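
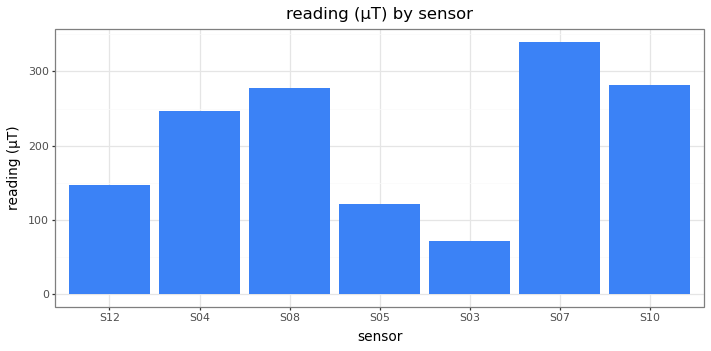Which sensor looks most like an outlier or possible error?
S03 ≈ 50; the rest sit between ≈ 100 and ≈ 350.

S03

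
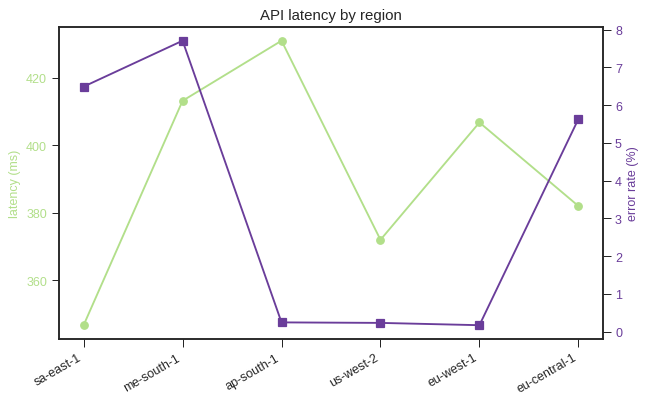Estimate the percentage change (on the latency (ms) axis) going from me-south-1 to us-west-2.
≈ -9.8%

me-south-1 ≈ 410, us-west-2 ≈ 370; (370 − 410) / 410 ≈ -9.8%.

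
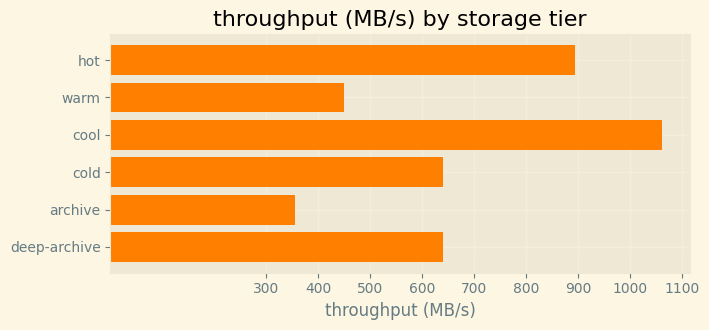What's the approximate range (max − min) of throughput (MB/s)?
≈ 700

Max cool ≈ 1100, min archive ≈ 400; range ≈ 700.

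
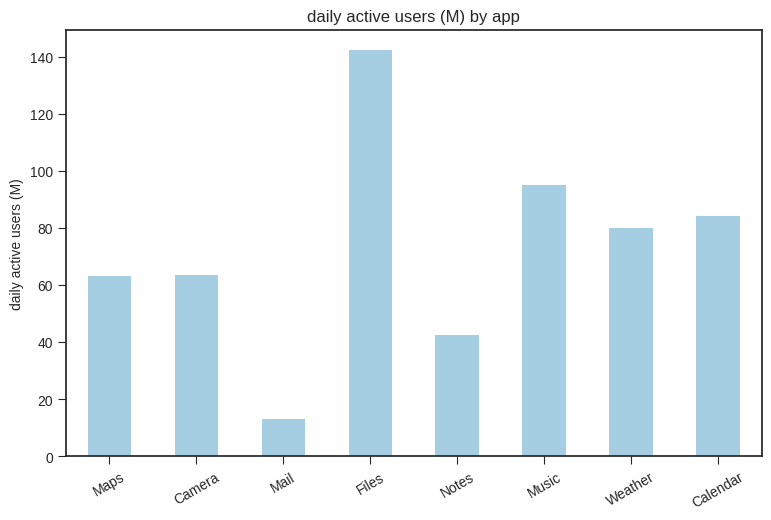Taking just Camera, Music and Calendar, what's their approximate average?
(60 + 100 + 80) / 3 ≈ 80.

≈ 80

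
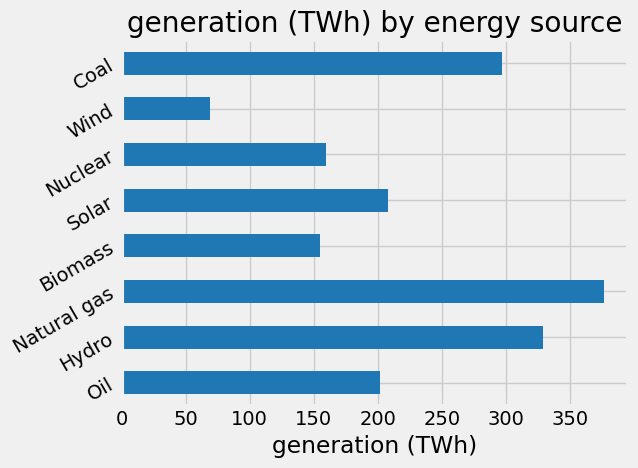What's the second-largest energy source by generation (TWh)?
Hydro

Top 3: Natural gas ≈ 400, Hydro ≈ 350, Coal ≈ 300.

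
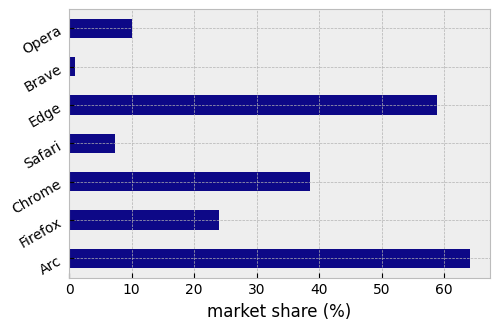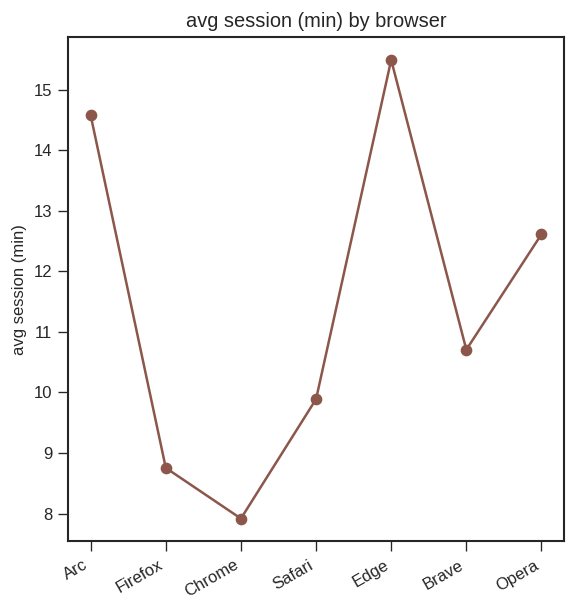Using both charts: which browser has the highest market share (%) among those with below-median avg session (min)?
Chart 2 median avg session (min) ≈ 10; below-median browsers: Firefox, Chrome, Safari. Among those, Chrome has the highest market share (%) (≈ 40).

Chrome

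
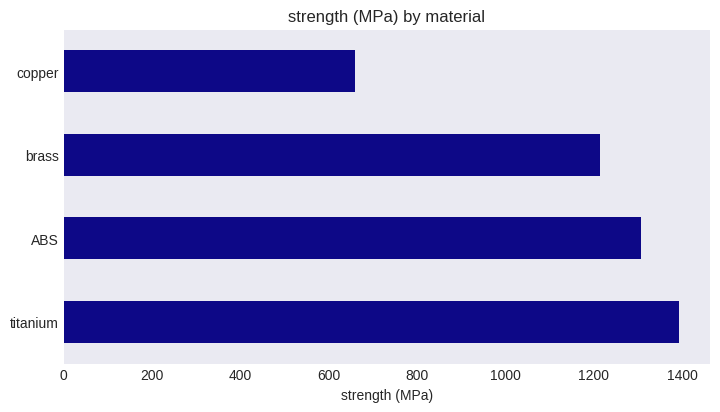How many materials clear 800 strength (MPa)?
3

Above 800: titanium, ABS, brass.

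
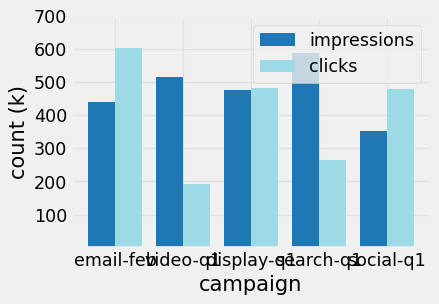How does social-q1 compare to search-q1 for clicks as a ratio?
≈ 1.67×

social-q1 ≈ 500, search-q1 ≈ 300; 500/300 ≈ 1.67.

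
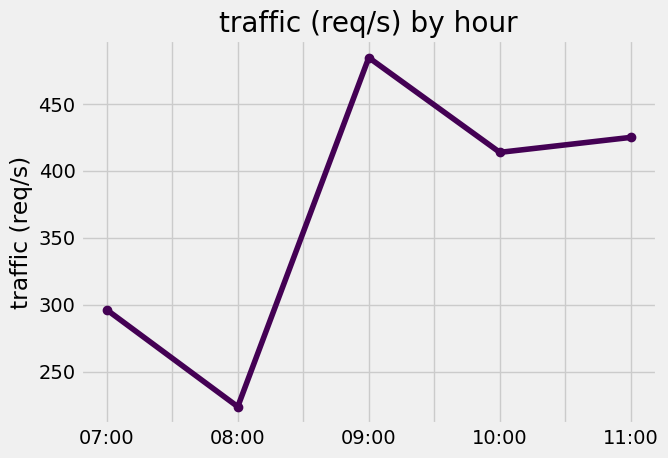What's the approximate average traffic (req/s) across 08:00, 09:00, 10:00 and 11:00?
≈ 388

(225 + 475 + 425 + 425) / 4 ≈ 388.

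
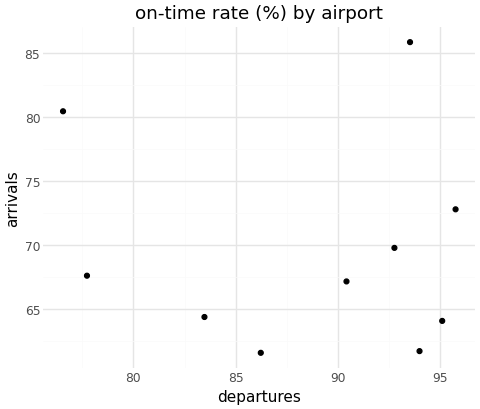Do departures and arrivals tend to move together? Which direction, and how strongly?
no clear correlation

Points are roughly uncorrelated; weak (|r| ≈ 0.1).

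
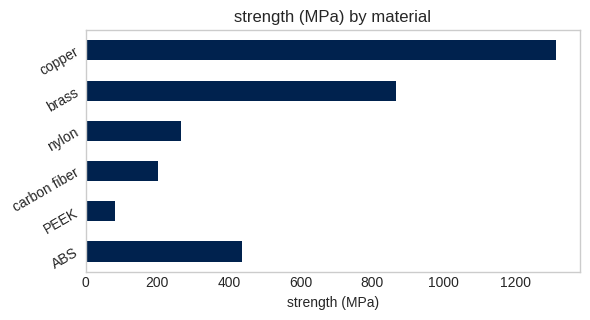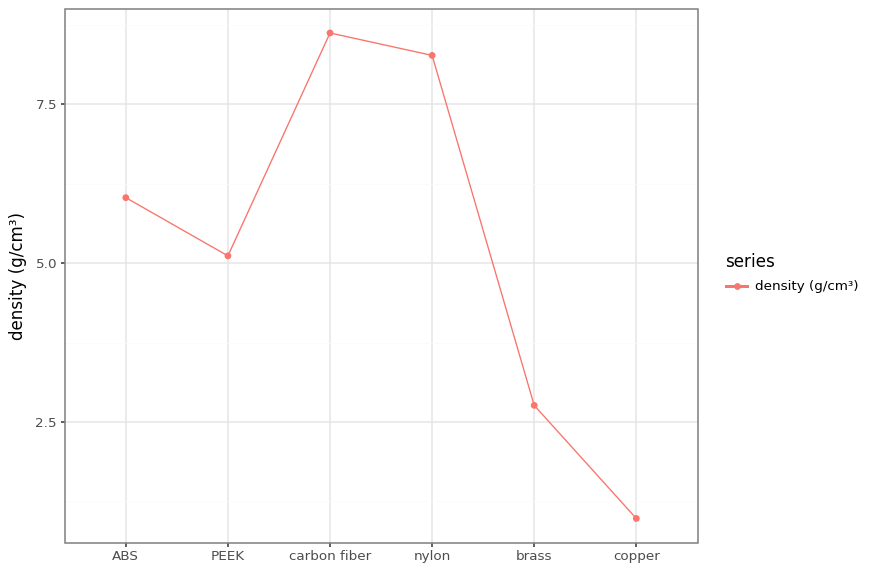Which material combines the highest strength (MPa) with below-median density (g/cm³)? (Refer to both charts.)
Chart 2 median density (g/cm³) ≈ 6; below-median materials: PEEK, brass, copper. Among those, copper has the highest strength (MPa) (≈ 1400).

copper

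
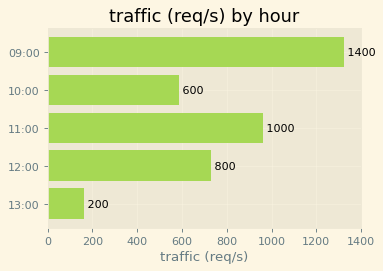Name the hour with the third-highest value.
Top 4: 09:00 ≈ 1400, 11:00 ≈ 1000, 12:00 ≈ 800, 10:00 ≈ 600.

12:00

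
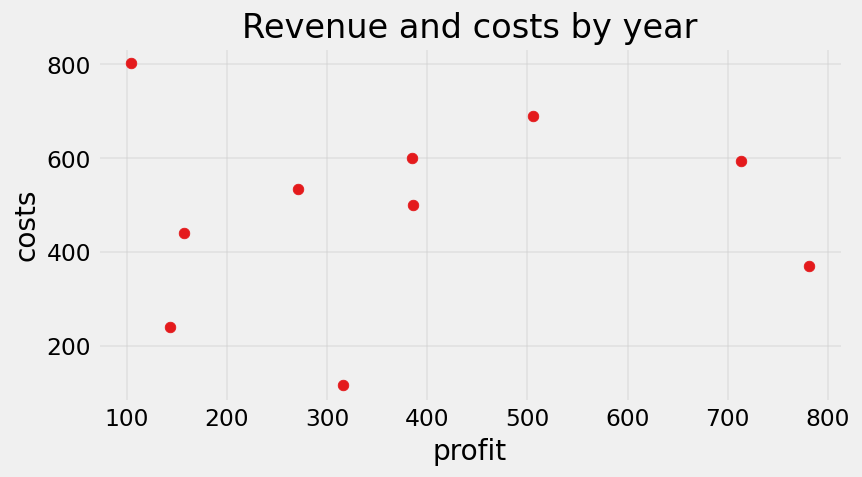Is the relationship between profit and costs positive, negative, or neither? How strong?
Points are roughly uncorrelated; weak (|r| ≈ 0.0).

no clear correlation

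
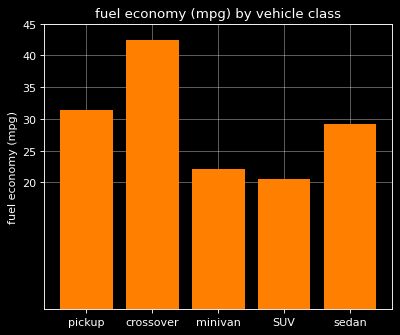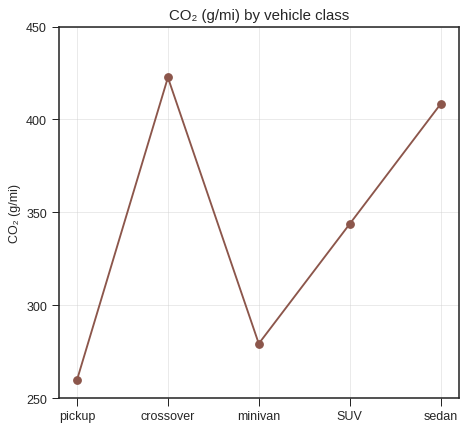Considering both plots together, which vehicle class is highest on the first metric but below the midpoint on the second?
Chart 2 median CO₂ (g/mi) ≈ 350; below-median vehicle classes: pickup, minivan. Among those, pickup has the highest fuel economy (mpg) (≈ 30).

pickup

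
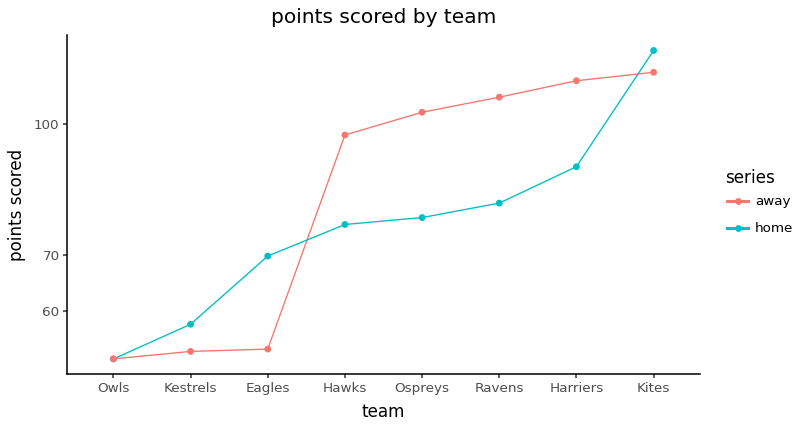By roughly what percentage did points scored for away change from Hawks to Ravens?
≈ +10%

Hawks ≈ 100, Ravens ≈ 110; (110 − 100) / 100 ≈ +10%.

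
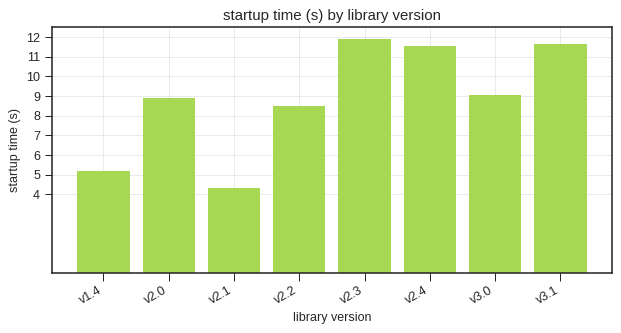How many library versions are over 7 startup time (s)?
6

Above 7: v2.0, v2.2, v2.3, v2.4, v3.0, v3.1.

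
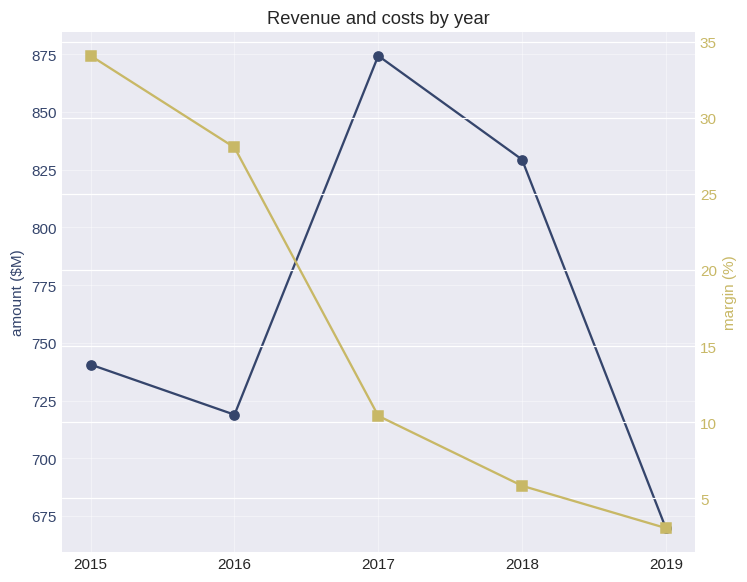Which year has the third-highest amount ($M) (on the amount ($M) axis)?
2015

Top 4 (on the amount ($M) axis): 2017 ≈ 880, 2018 ≈ 820, 2015 ≈ 740, 2016 ≈ 720.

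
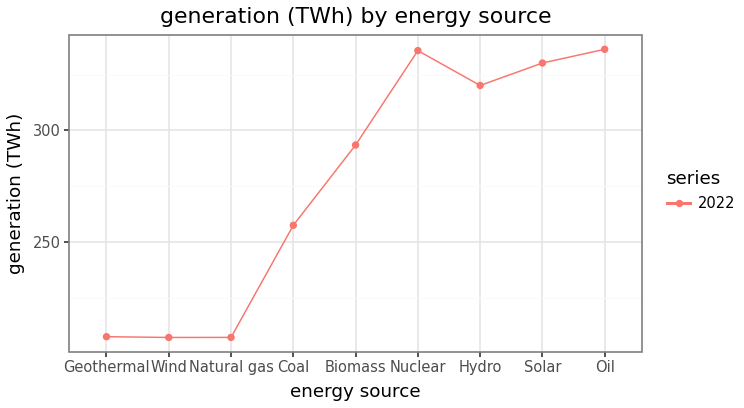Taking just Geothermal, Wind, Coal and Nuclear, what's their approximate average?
(200 + 200 + 260 + 340) / 4 ≈ 250.

≈ 250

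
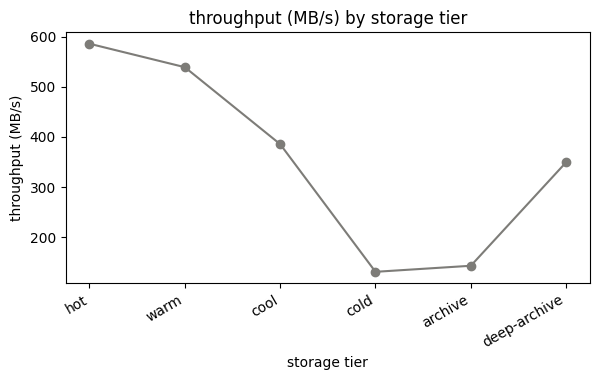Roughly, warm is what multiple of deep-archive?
≈ 1.57×

warm ≈ 550, deep-archive ≈ 350; 550/350 ≈ 1.57.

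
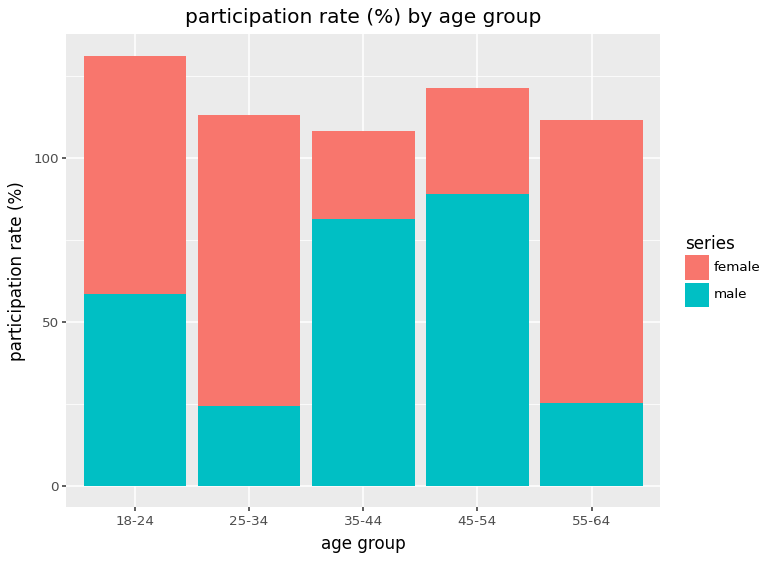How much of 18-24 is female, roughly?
female top ≈ 140, bottom ≈ 60; segment ≈ 80.

≈ 80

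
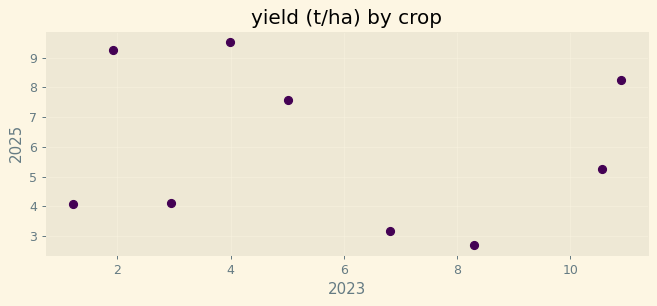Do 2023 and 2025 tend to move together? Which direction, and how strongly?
no clear correlation

Points are roughly uncorrelated; weak (|r| ≈ 0.1).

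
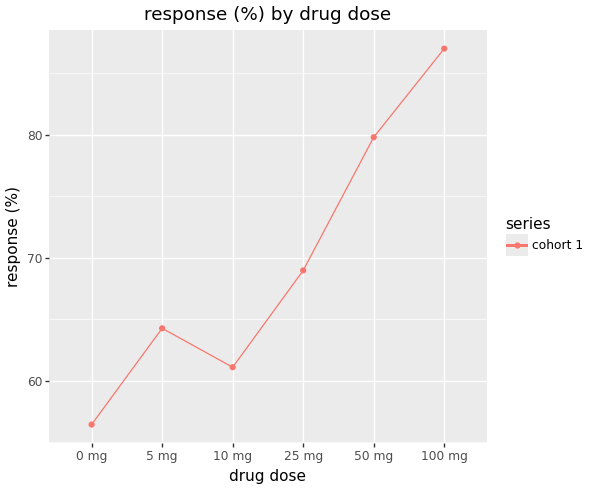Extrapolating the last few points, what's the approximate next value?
Last three: 70, 80, 85 → slope ≈ 7.5/step → next ≈ 92.5.

≈ 92.5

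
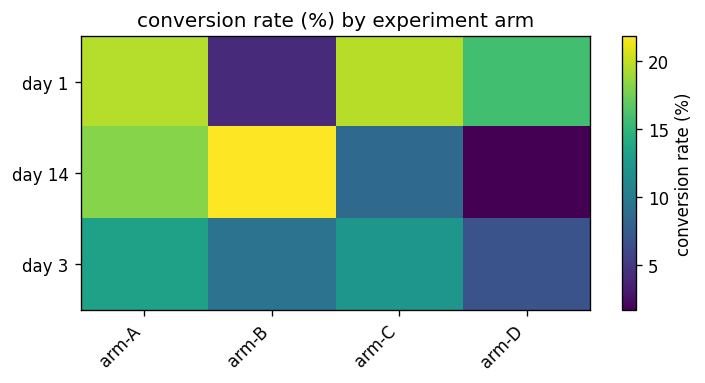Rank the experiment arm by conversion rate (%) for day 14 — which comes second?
Top 3 for day 14: arm-B ≈ 22, arm-A ≈ 18, arm-C ≈ 8.

arm-A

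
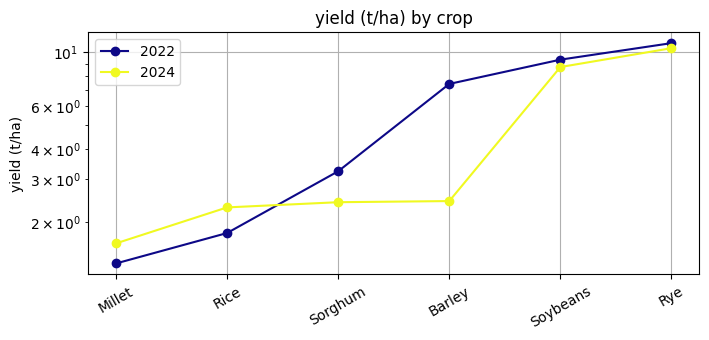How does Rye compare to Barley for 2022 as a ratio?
≈ 1.57×

Rye ≈ 11, Barley ≈ 7; 11/7 ≈ 1.57.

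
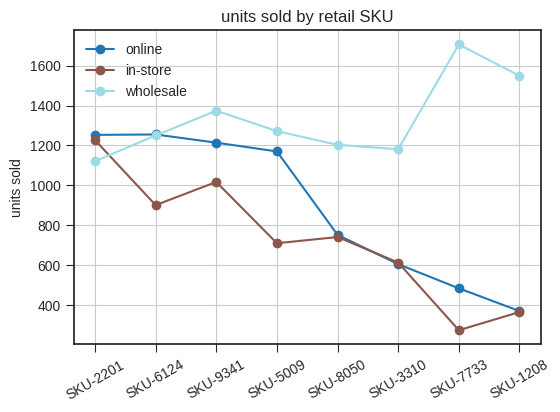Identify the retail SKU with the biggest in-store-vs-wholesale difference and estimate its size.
SKU-7733: in-store ≈ 200, wholesale ≈ 1800 → gap ≈ 1600. Next-largest (SKU-1208) is only ≈ 1200.

SKU-7733, ≈ 1600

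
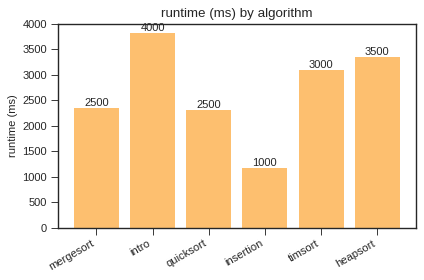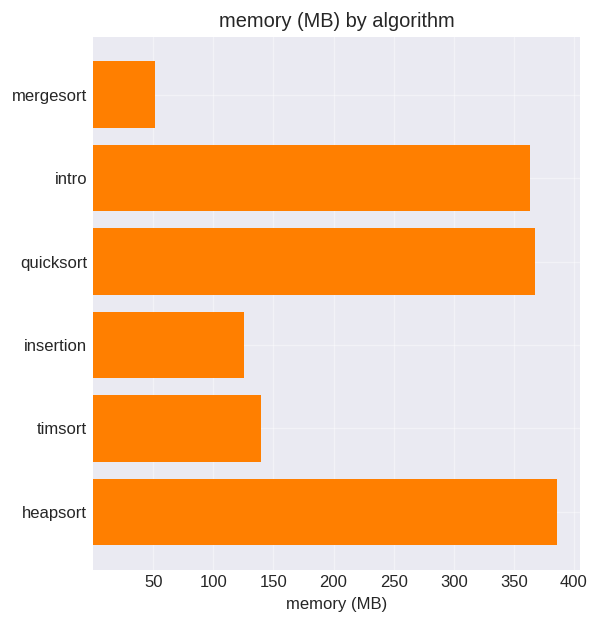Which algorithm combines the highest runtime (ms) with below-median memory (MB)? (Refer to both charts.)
timsort

Chart 2 median memory (MB) ≈ 250; below-median algorithms: mergesort, insertion, timsort. Among those, timsort has the highest runtime (ms) (≈ 3000).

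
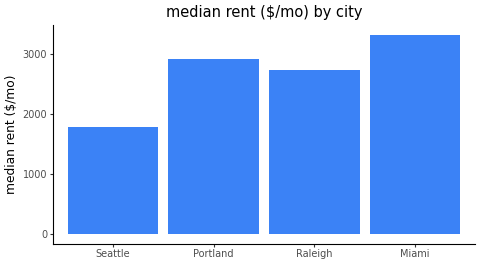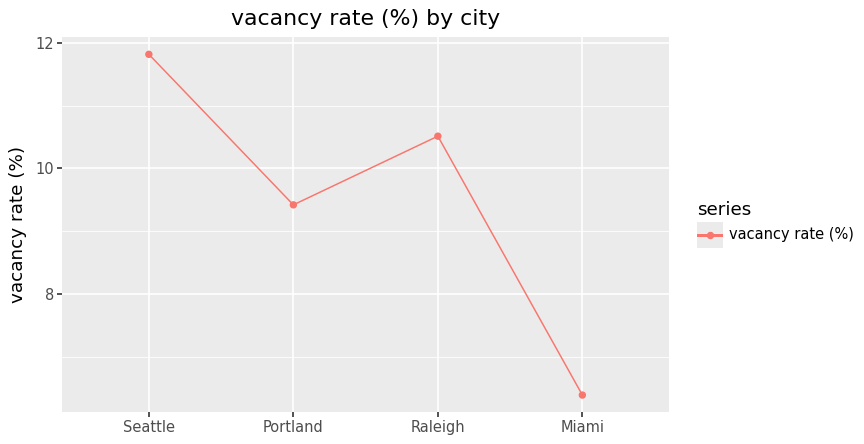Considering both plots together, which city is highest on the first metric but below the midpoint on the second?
Chart 2 median vacancy rate (%) ≈ 10; below-median cities: Portland, Miami. Among those, Miami has the highest median rent ($/mo) (≈ 3500).

Miami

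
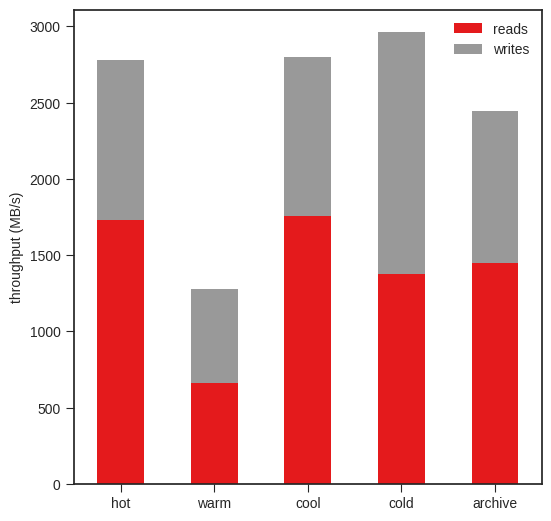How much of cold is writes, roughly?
writes top ≈ 3000, bottom ≈ 1500; segment ≈ 1500.

≈ 1500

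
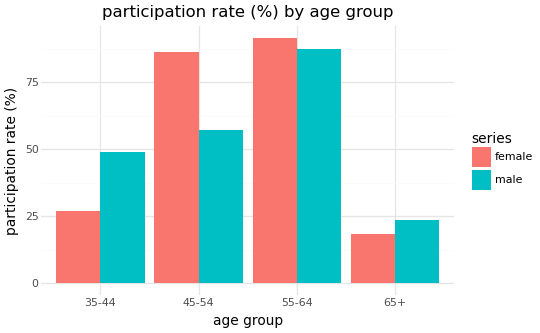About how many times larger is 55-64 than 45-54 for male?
55-64 ≈ 90, 45-54 ≈ 60; 90/60 ≈ 1.5.

≈ 1.5×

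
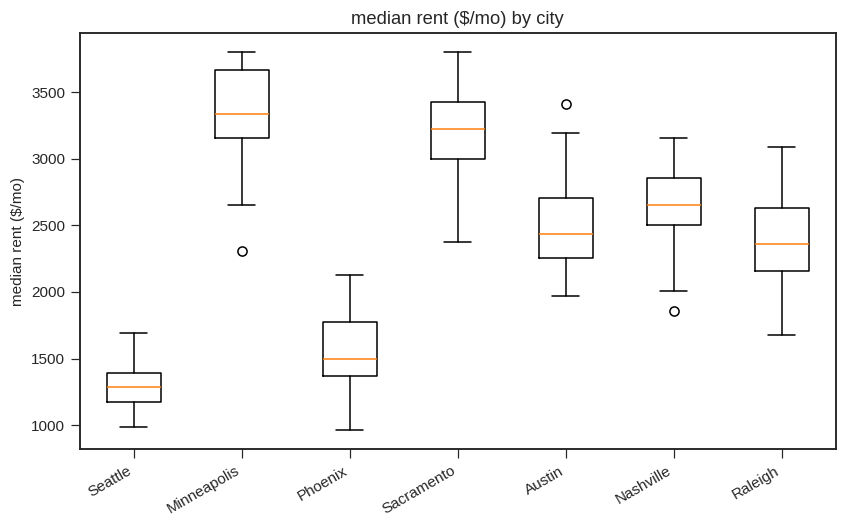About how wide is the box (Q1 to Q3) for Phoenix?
Q3 ≈ 1800, Q1 ≈ 1400; IQR ≈ 400.

≈ 400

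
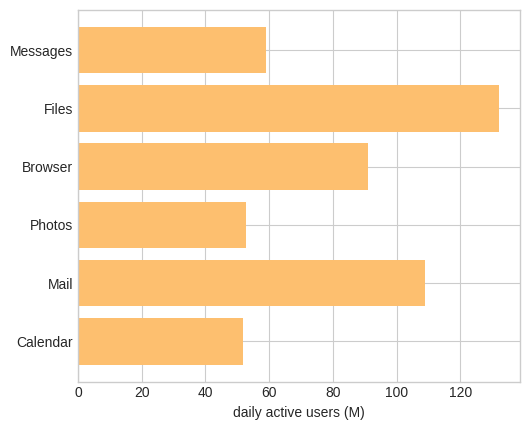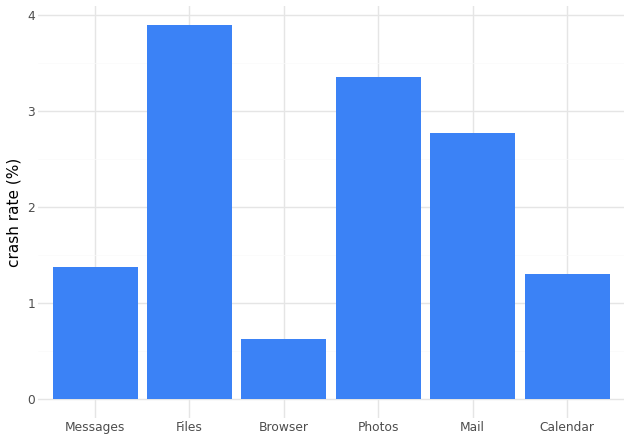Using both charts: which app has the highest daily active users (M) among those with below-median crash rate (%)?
Browser

Chart 2 median crash rate (%) ≈ 2; below-median apps: Messages, Browser, Calendar. Among those, Browser has the highest daily active users (M) (≈ 100).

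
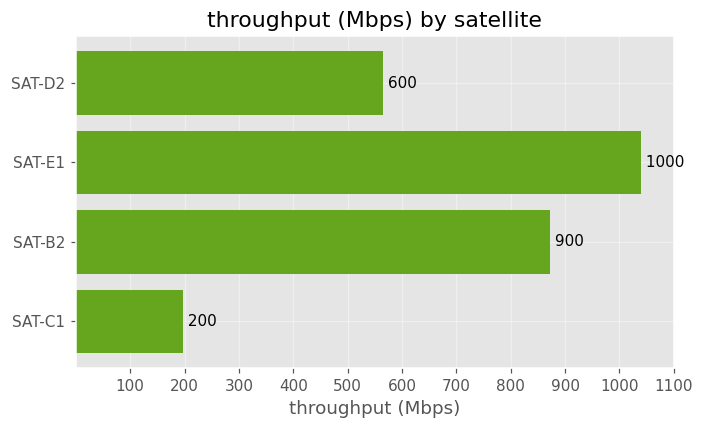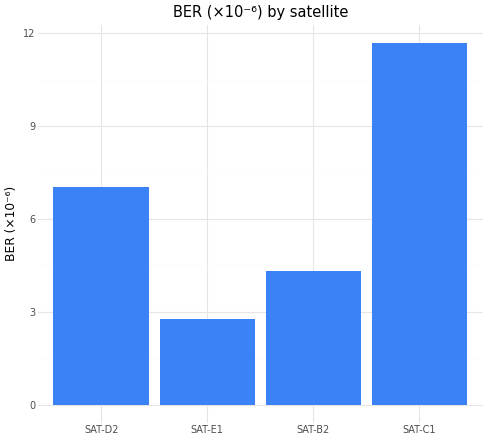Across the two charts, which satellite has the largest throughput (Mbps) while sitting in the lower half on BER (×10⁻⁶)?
Chart 2 median BER (×10⁻⁶) ≈ 6; below-median satellites: SAT-E1, SAT-B2. Among those, SAT-E1 has the highest throughput (Mbps) (≈ 1000).

SAT-E1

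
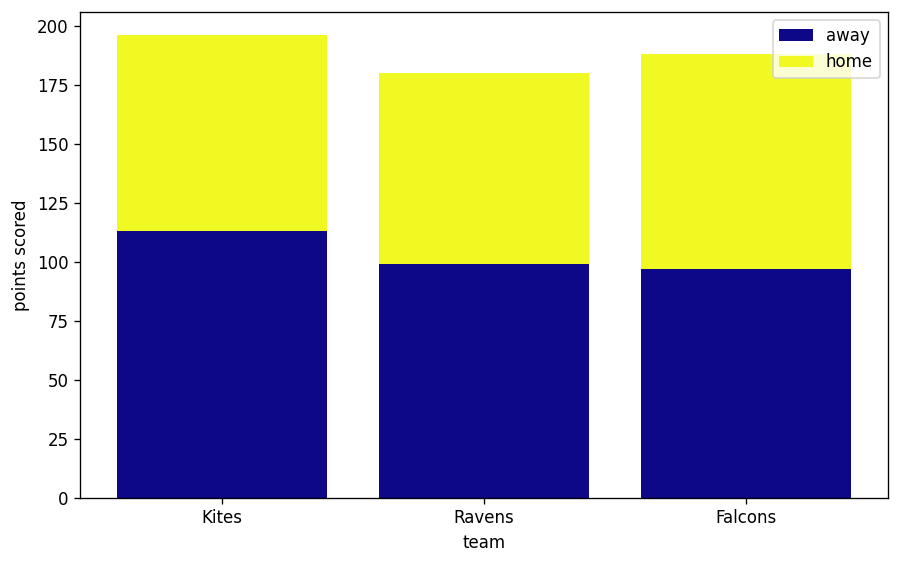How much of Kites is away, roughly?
≈ 120

away top ≈ 120, bottom ≈ 0; segment ≈ 120.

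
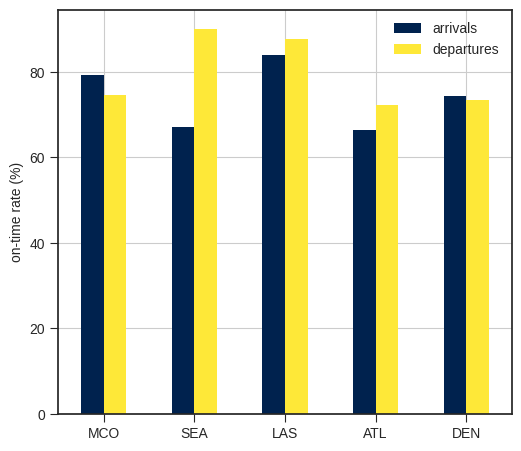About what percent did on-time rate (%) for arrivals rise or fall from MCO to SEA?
MCO ≈ 80, SEA ≈ 70; (70 − 80) / 80 ≈ -12.5%.

≈ -12.5%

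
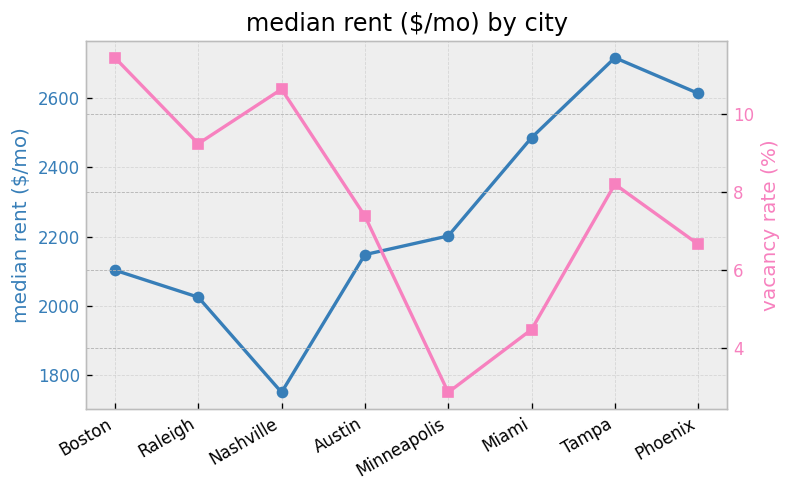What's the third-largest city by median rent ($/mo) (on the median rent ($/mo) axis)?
Top 4 (on the median rent ($/mo) axis): Tampa ≈ 2700, Phoenix ≈ 2600, Miami ≈ 2500, Minneapolis ≈ 2200.

Miami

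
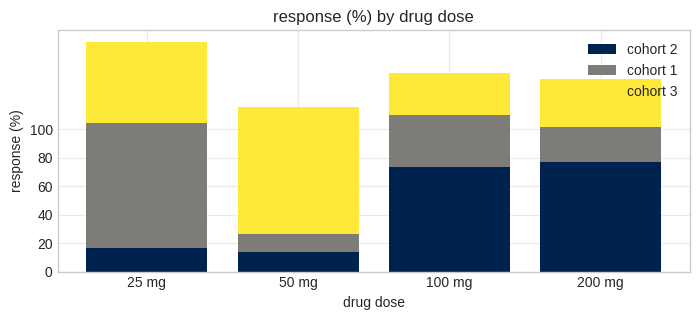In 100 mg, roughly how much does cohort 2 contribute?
cohort 2 top ≈ 80, bottom ≈ 0; segment ≈ 80.

≈ 80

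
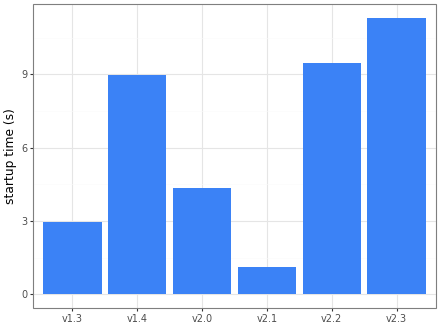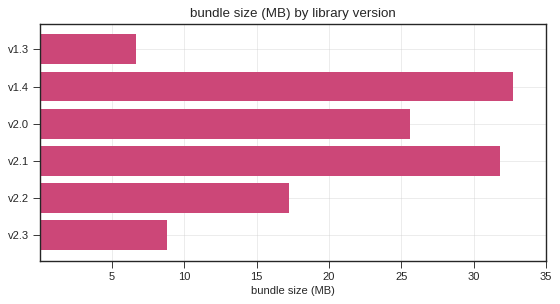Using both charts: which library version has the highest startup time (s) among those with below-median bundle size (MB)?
Chart 2 median bundle size (MB) ≈ 20; below-median library versions: v1.3, v2.2, v2.3. Among those, v2.3 has the highest startup time (s) (≈ 12).

v2.3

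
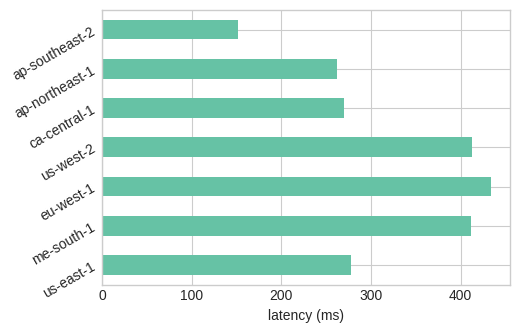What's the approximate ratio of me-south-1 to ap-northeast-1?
me-south-1 ≈ 400, ap-northeast-1 ≈ 250; 400/250 ≈ 1.6.

≈ 1.6×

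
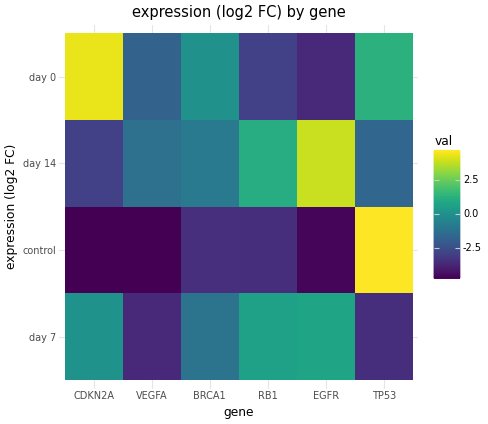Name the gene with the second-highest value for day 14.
Top 3 for day 14: EGFR ≈ 4, RB1 ≈ 1, BRCA1 ≈ -1.

RB1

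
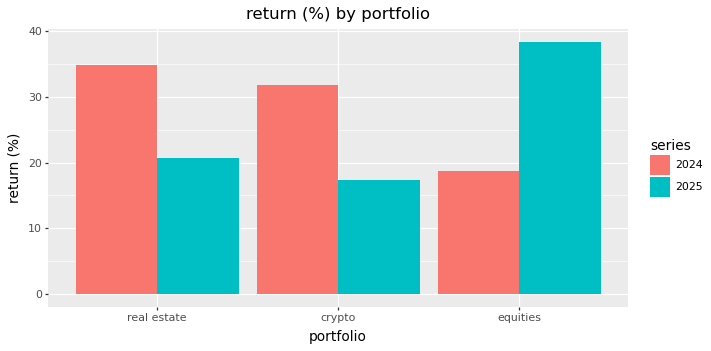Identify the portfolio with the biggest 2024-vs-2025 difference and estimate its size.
equities, ≈ 20 %

equities: 2024 ≈ 20, 2025 ≈ 40 → gap ≈ 20. Next-largest (crypto) is only ≈ 15.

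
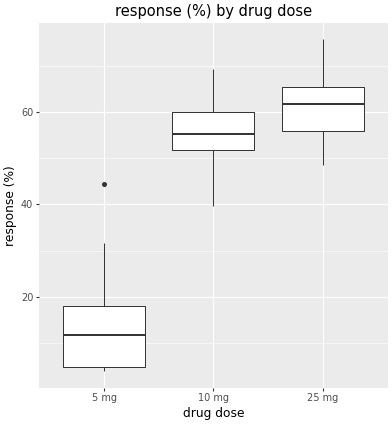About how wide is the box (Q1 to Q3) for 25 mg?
Q3 ≈ 65, Q1 ≈ 55; IQR ≈ 10.

≈ 10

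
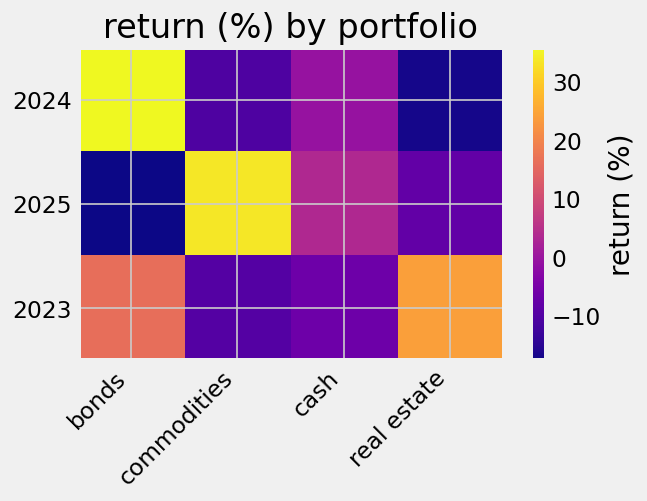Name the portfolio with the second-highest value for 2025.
cash

Top 3 for 2025: commodities ≈ 35, cash ≈ 5, real estate ≈ -10.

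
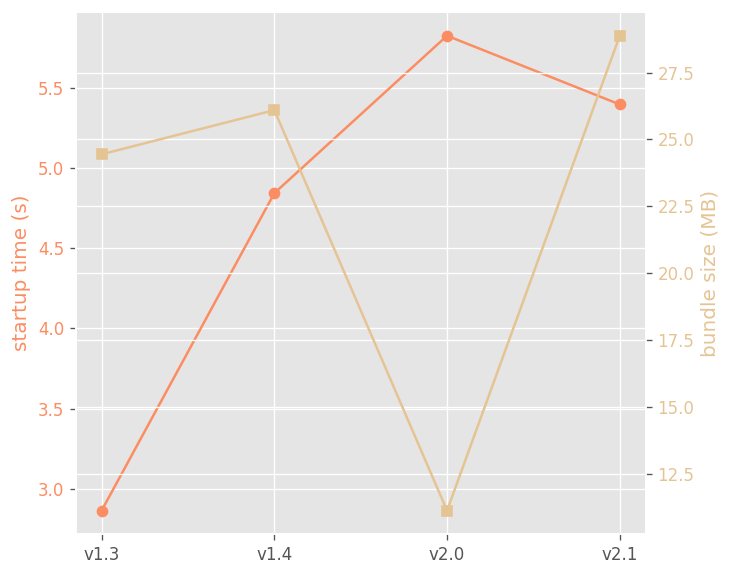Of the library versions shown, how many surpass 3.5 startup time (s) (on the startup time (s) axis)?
Above 3.5: v1.4, v2.0, v2.1.

3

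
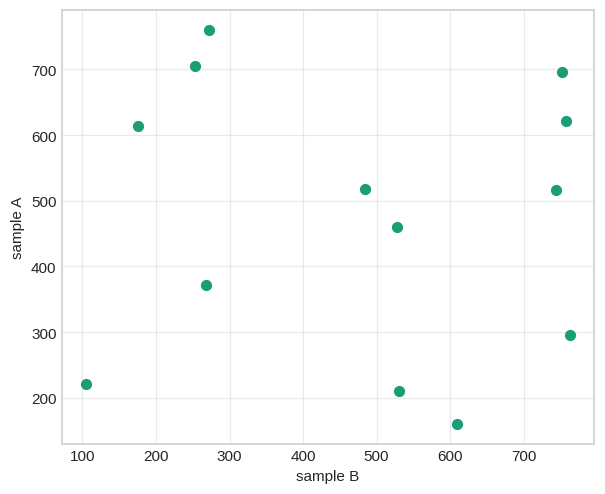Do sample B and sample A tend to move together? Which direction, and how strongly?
Points are roughly uncorrelated; weak (|r| ≈ 0.1).

no clear correlation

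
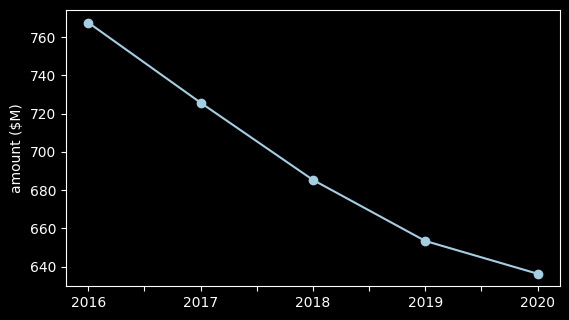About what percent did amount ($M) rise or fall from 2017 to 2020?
2017 ≈ 720, 2020 ≈ 640; (640 − 720) / 720 ≈ -11.1%.

≈ -11.1%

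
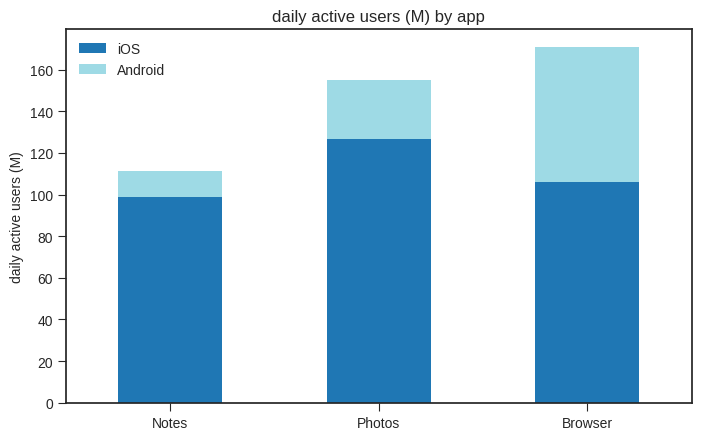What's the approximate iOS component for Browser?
≈ 100

iOS top ≈ 100, bottom ≈ 0; segment ≈ 100.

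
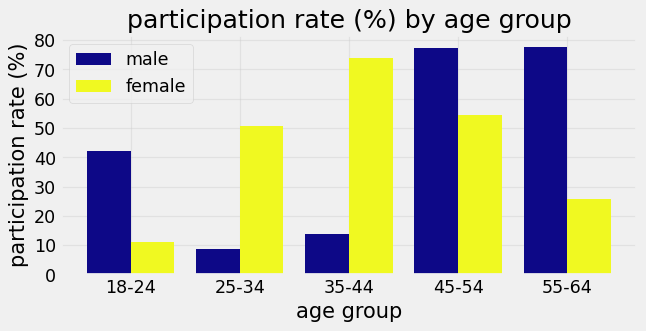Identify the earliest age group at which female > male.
18-24: female ≈ 10 vs male ≈ 40 (not yet); 25-34: female ≈ 50 vs male ≈ 10 (first crossover).

25-34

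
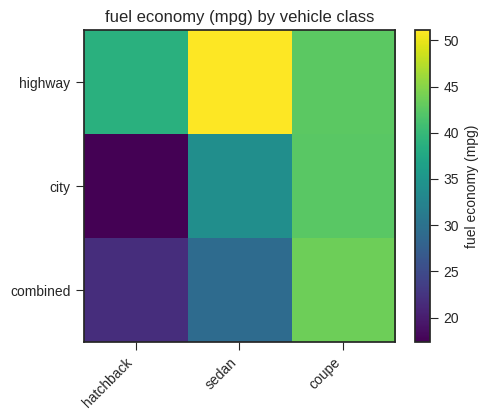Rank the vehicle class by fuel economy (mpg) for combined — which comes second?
sedan

Top 3 for combined: coupe ≈ 45, sedan ≈ 30, hatchback ≈ 20.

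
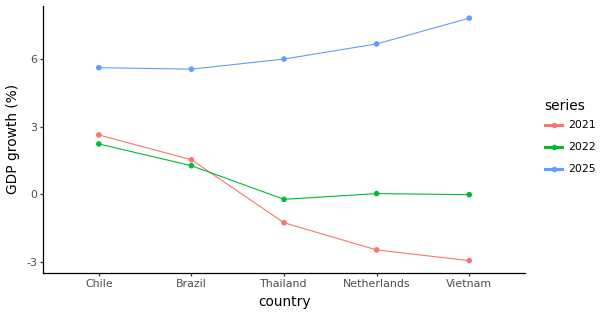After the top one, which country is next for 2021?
Top 3 for 2021: Chile ≈ 3, Brazil ≈ 2, Thailand ≈ -1.

Brazil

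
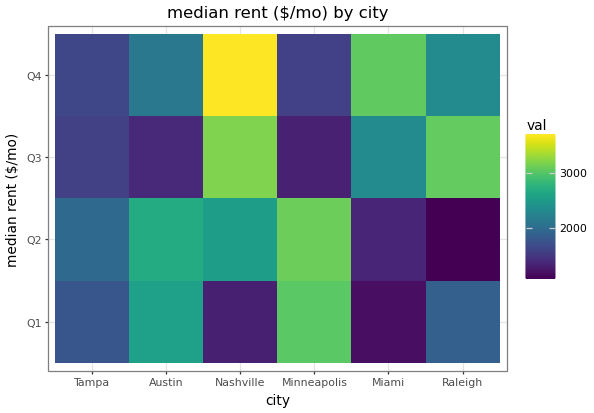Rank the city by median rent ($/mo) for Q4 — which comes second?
Top 3 for Q4: Nashville ≈ 3500, Miami ≈ 3000, Raleigh ≈ 2500.

Miami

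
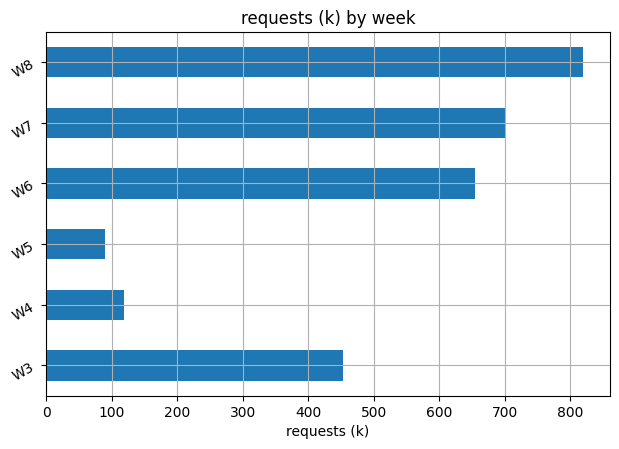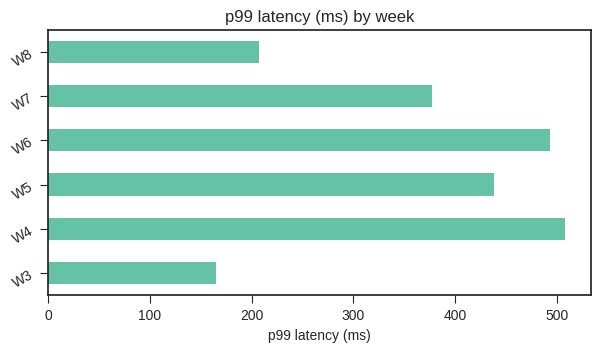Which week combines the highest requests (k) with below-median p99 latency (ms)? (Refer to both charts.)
W8

Chart 2 median p99 latency (ms) ≈ 400; below-median weeks: W3, W7, W8. Among those, W8 has the highest requests (k) (≈ 800).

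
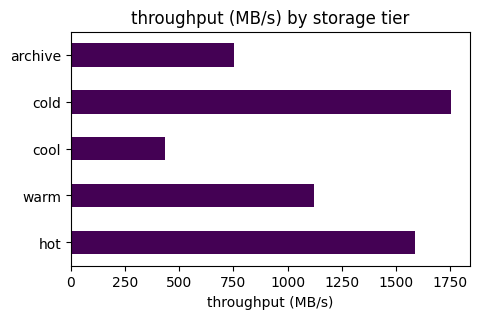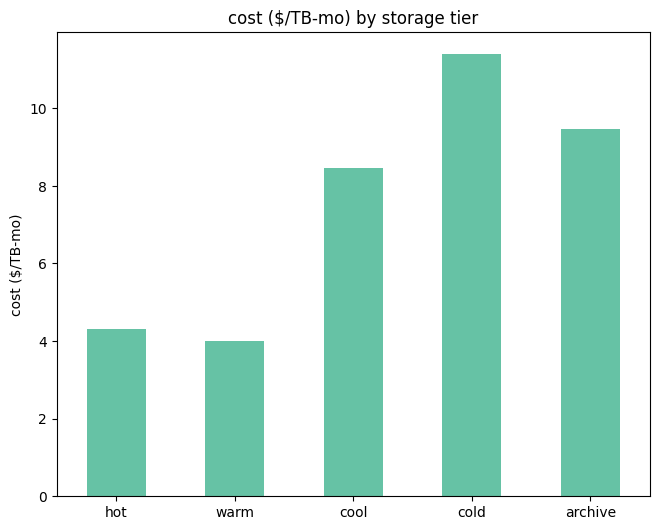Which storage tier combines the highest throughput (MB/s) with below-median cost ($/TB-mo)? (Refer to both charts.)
hot

Chart 2 median cost ($/TB-mo) ≈ 8; below-median storage tiers: hot, warm. Among those, hot has the highest throughput (MB/s) (≈ 1600).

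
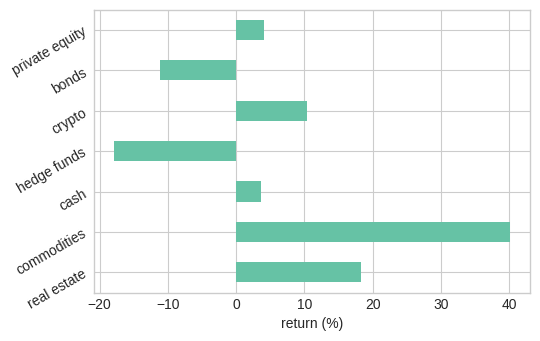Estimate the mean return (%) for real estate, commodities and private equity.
≈ 22

(20 + 40 + 5) / 3 ≈ 22.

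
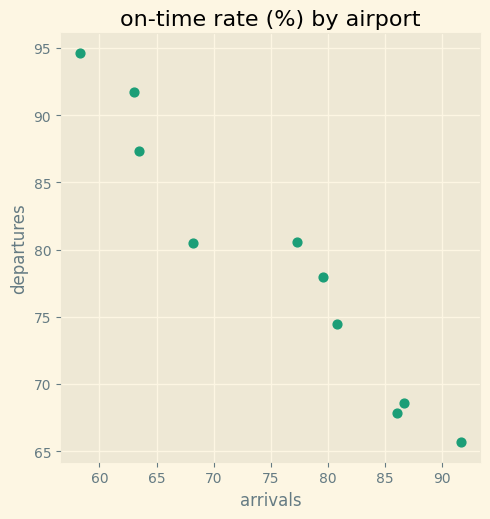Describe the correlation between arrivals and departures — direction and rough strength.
Points are negatively correlated; strong (|r| ≈ 1.0).

negative, strong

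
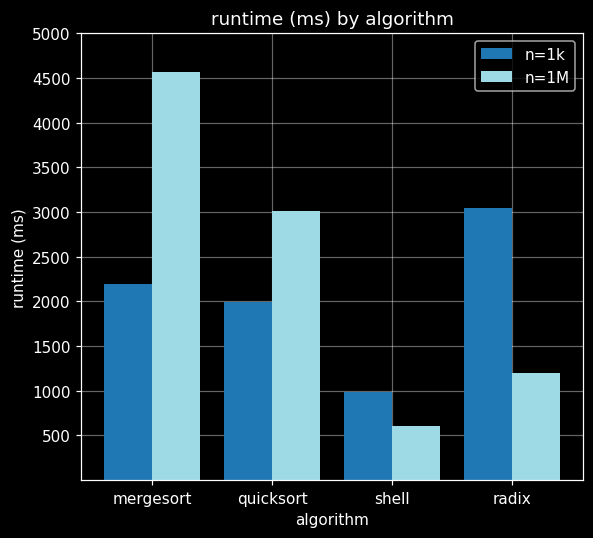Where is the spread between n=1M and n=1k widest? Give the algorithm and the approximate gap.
mergesort: n=1M ≈ 4500, n=1k ≈ 2000 → gap ≈ 2500. Next-largest (radix) is only ≈ 2000.

mergesort, ≈ 2500 ms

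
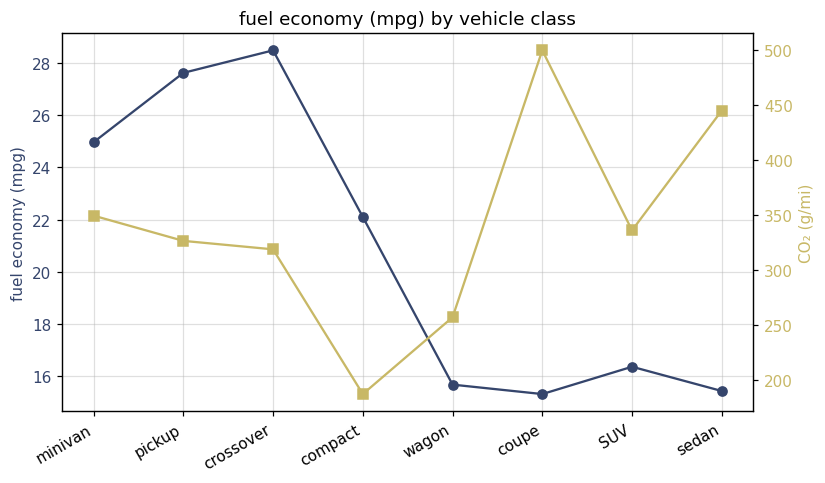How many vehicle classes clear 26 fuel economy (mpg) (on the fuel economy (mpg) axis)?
2

Above 26: pickup, crossover.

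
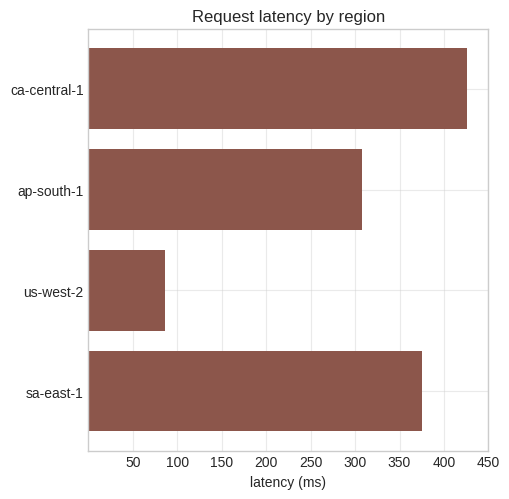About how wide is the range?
≈ 350

Max ca-central-1 ≈ 450, min us-west-2 ≈ 100; range ≈ 350.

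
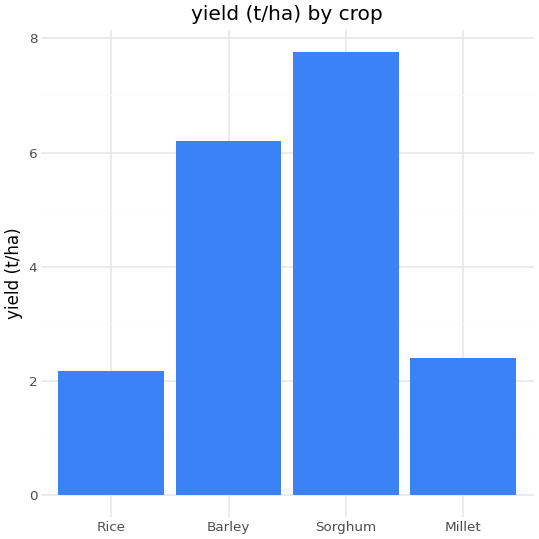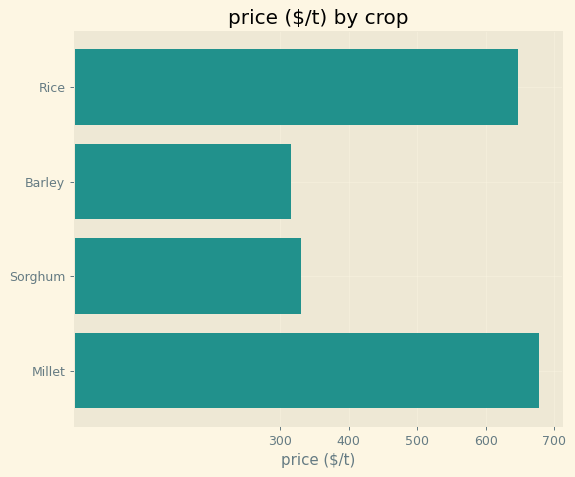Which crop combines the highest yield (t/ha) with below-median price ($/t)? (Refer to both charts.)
Sorghum

Chart 2 median price ($/t) ≈ 500; below-median crops: Barley, Sorghum. Among those, Sorghum has the highest yield (t/ha) (≈ 8).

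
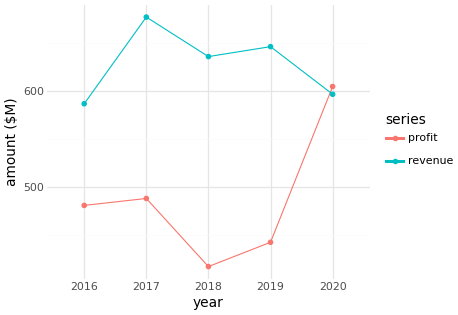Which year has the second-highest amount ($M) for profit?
2017

Top 3 for profit: 2020 ≈ 600, 2017 ≈ 500, 2016 ≈ 475.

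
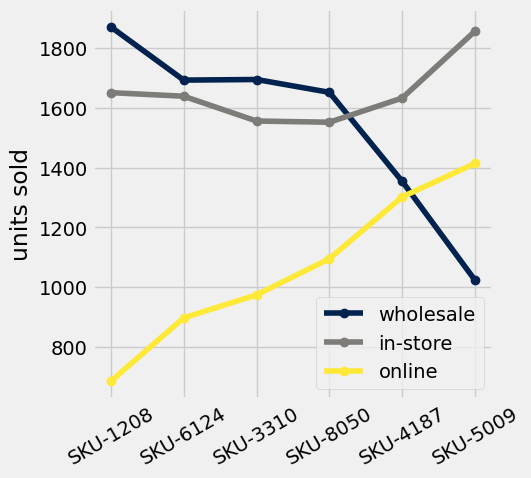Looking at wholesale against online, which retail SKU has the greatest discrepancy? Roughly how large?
SKU-1208, ≈ 1200

SKU-1208: wholesale ≈ 1900, online ≈ 700 → gap ≈ 1200. Next-largest (SKU-6124) is only ≈ 800.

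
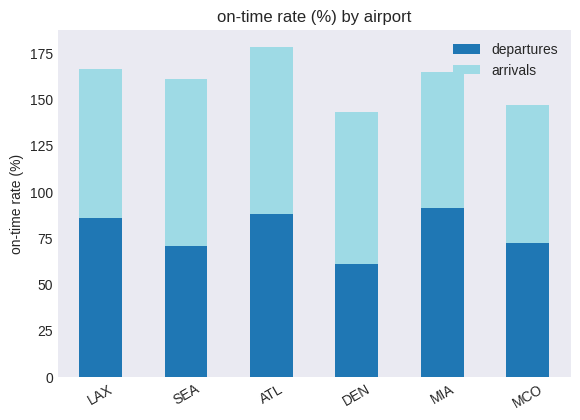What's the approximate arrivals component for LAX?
arrivals top ≈ 160, bottom ≈ 80; segment ≈ 80.

≈ 80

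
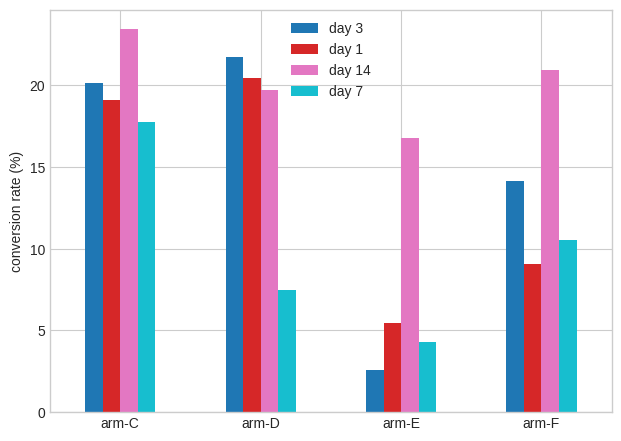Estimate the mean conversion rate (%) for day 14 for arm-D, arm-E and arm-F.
≈ 19

(20 + 16 + 20) / 3 ≈ 19.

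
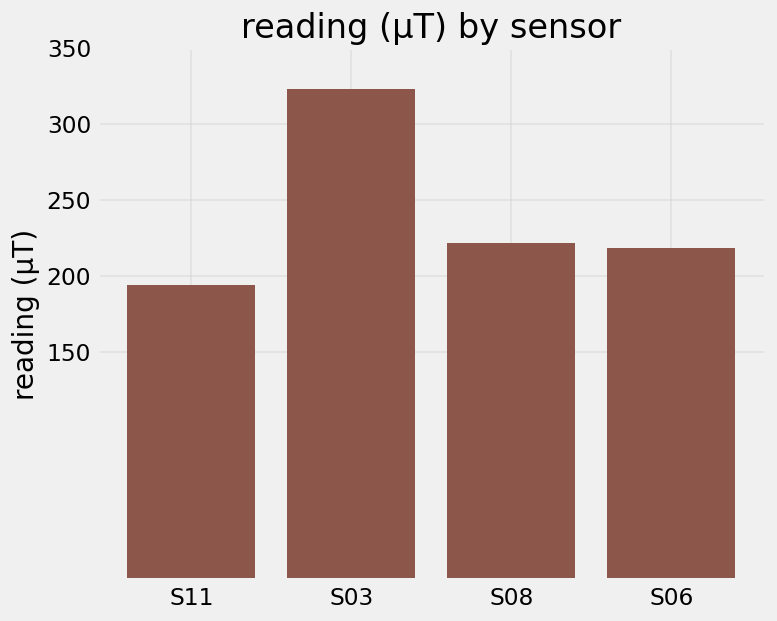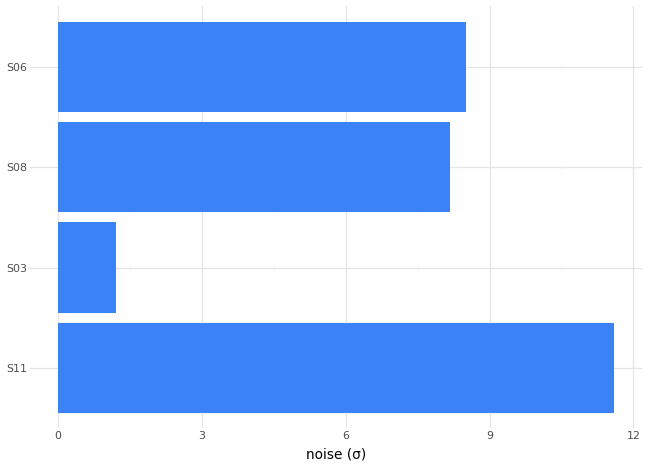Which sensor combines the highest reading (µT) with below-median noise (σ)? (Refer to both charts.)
S03

Chart 2 median noise (σ) ≈ 8; below-median sensors: S03, S08. Among those, S03 has the highest reading (µT) (≈ 300).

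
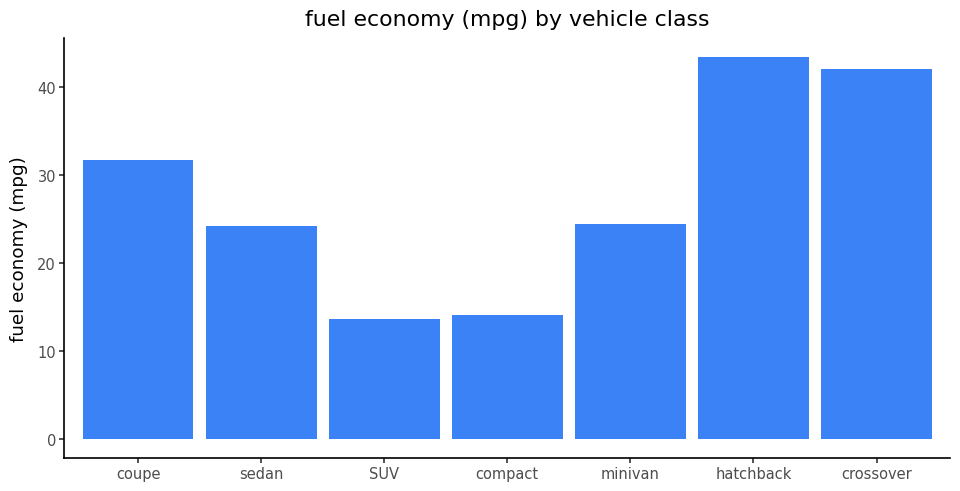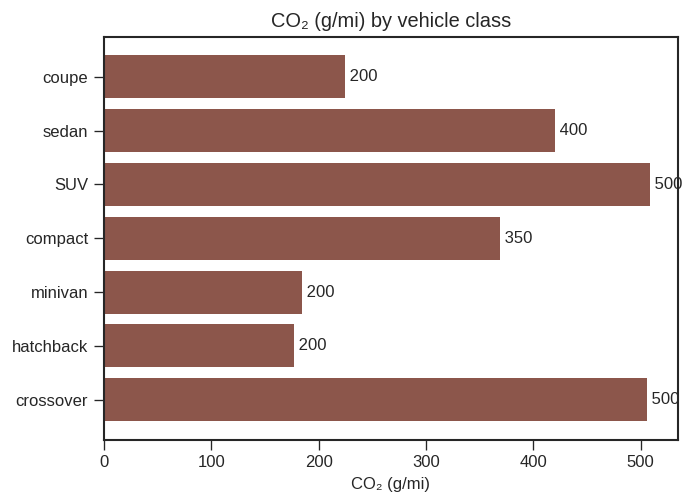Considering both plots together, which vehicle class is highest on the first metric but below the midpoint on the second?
hatchback

Chart 2 median CO₂ (g/mi) ≈ 350; below-median vehicle classes: coupe, minivan, hatchback. Among those, hatchback has the highest fuel economy (mpg) (≈ 45).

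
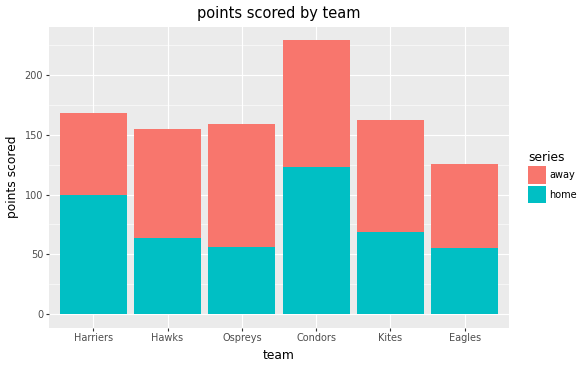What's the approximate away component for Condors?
≈ 100

away top ≈ 220, bottom ≈ 120; segment ≈ 100.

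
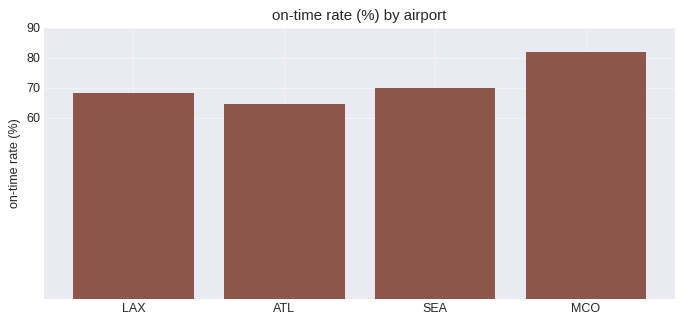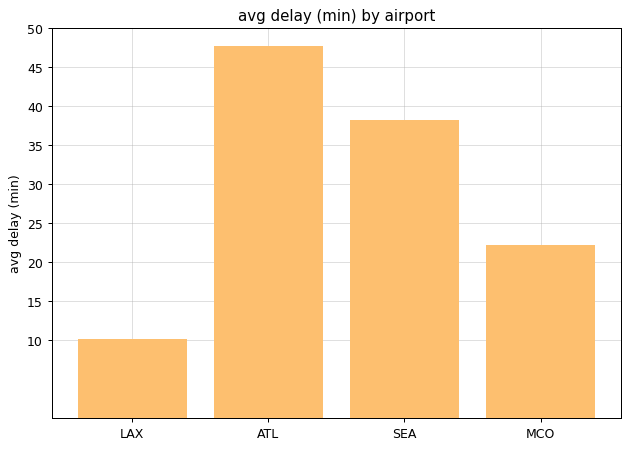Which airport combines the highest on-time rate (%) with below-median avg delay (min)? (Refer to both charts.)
Chart 2 median avg delay (min) ≈ 30; below-median airports: LAX, MCO. Among those, MCO has the highest on-time rate (%) (≈ 80).

MCO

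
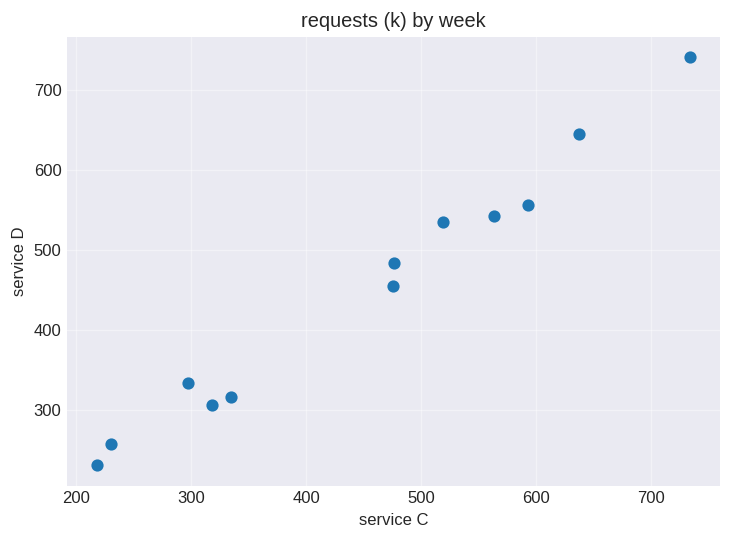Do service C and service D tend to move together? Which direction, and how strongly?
positive, strong

Points are positively correlated; strong (|r| ≈ 1.0).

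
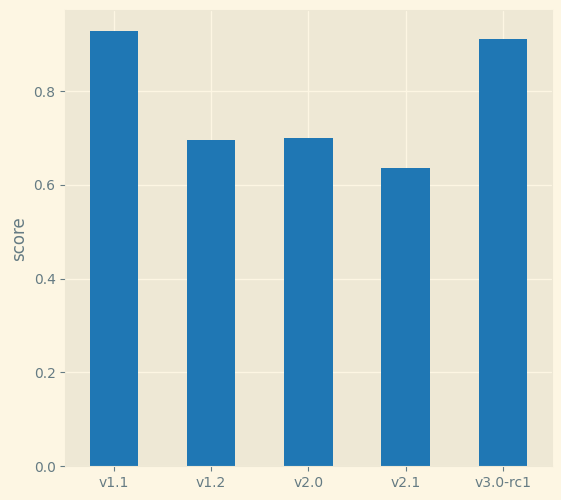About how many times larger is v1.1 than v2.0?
≈ 1.29×

v1.1 ≈ 0.9, v2.0 ≈ 0.7; 0.9/0.7 ≈ 1.29.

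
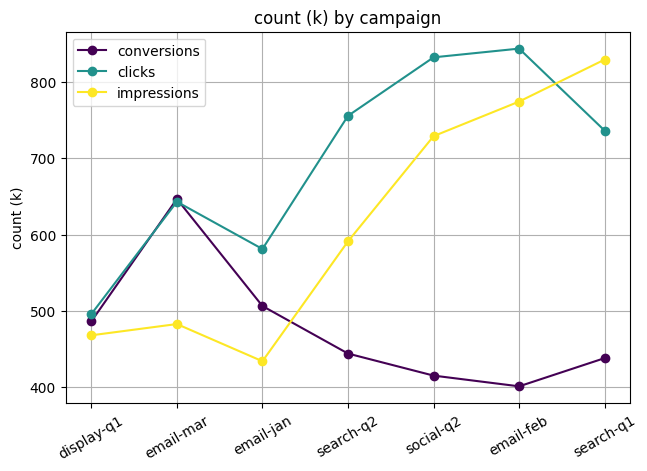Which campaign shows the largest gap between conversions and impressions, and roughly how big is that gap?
search-q1: conversions ≈ 450, impressions ≈ 850 → gap ≈ 400. Next-largest (email-feb) is only ≈ 350.

search-q1, ≈ 400 k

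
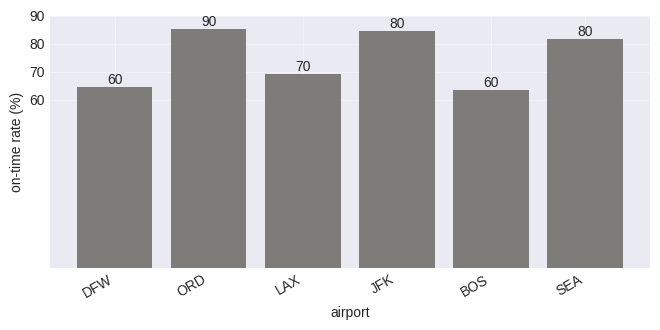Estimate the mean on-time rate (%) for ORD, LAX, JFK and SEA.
≈ 80

(90 + 70 + 80 + 80) / 4 ≈ 80.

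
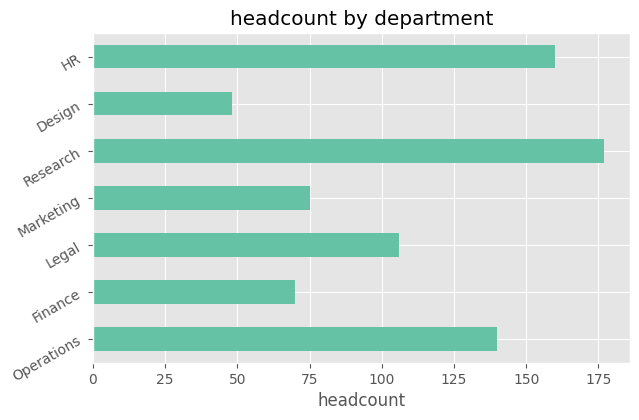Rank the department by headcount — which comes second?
Top 3: Research ≈ 180, HR ≈ 160, Operations ≈ 140.

HR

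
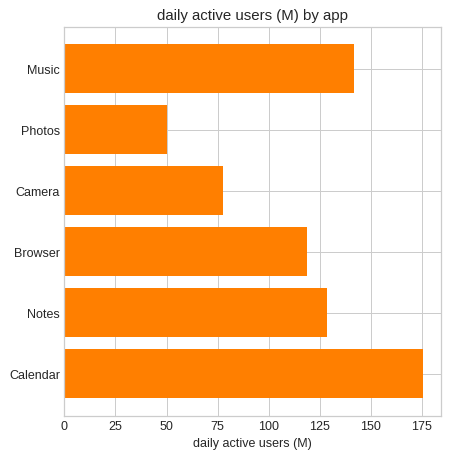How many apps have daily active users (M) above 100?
Above 100: Music, Browser, Notes, Calendar.

4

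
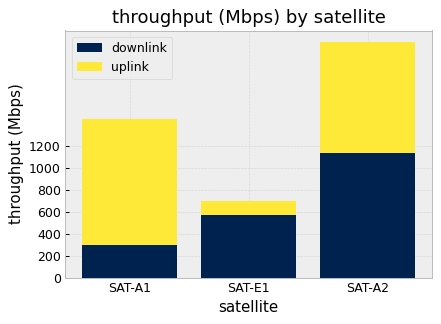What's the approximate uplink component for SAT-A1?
≈ 1000

uplink top ≈ 1400, bottom ≈ 400; segment ≈ 1000.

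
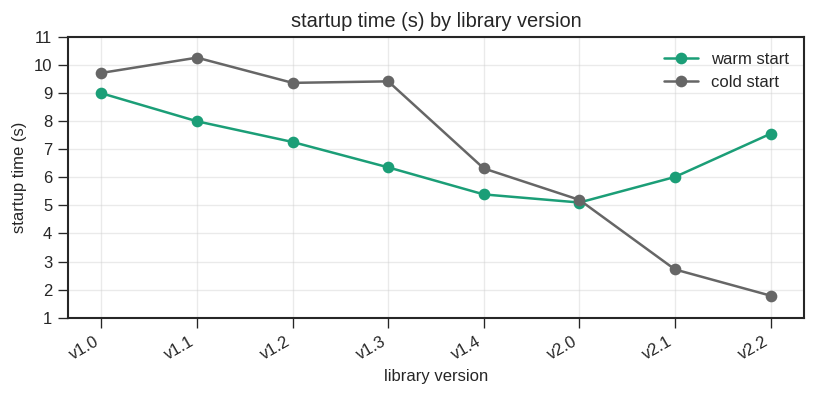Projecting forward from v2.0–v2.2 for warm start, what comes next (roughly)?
≈ 9.5

Last three: 5, 6, 8 → slope ≈ 1.5/step → next ≈ 9.5.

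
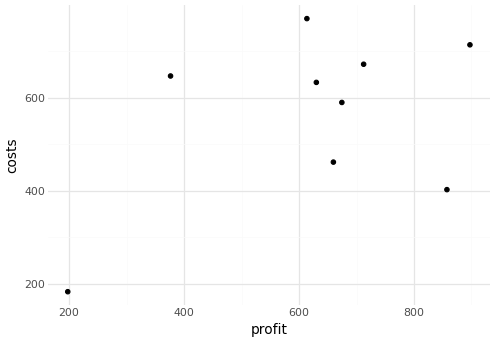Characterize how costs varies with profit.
positive, moderate

Points are positively correlated; moderate (|r| ≈ 0.5).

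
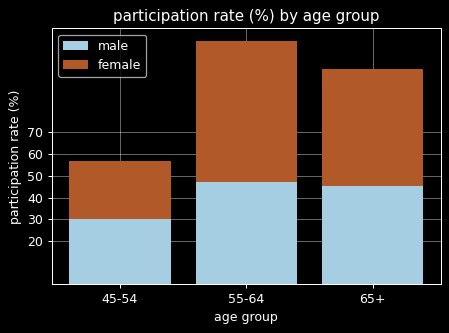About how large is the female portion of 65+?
female top ≈ 100, bottom ≈ 50; segment ≈ 50.

≈ 50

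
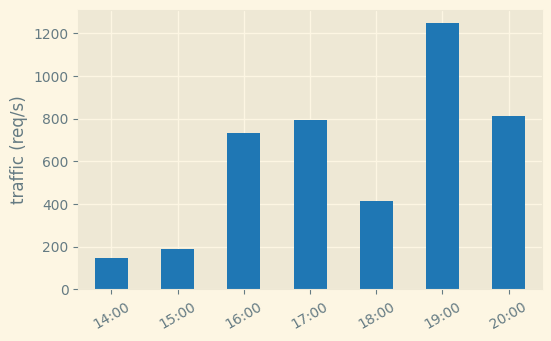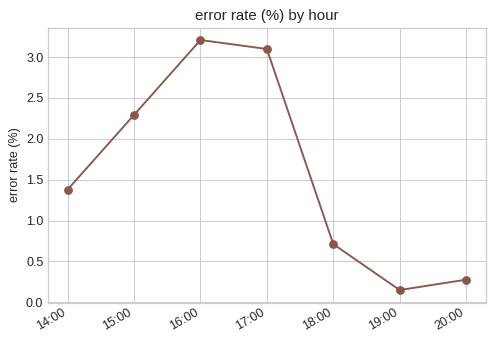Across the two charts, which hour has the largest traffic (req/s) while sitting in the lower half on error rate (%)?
Chart 2 median error rate (%) ≈ 1.5; below-median hours: 18:00, 19:00, 20:00. Among those, 19:00 has the highest traffic (req/s) (≈ 1200).

19:00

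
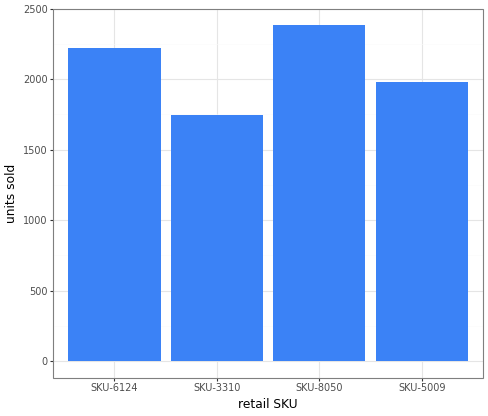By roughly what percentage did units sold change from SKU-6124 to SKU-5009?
≈ -9.1%

SKU-6124 ≈ 2200, SKU-5009 ≈ 2000; (2000 − 2200) / 2200 ≈ -9.1%.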